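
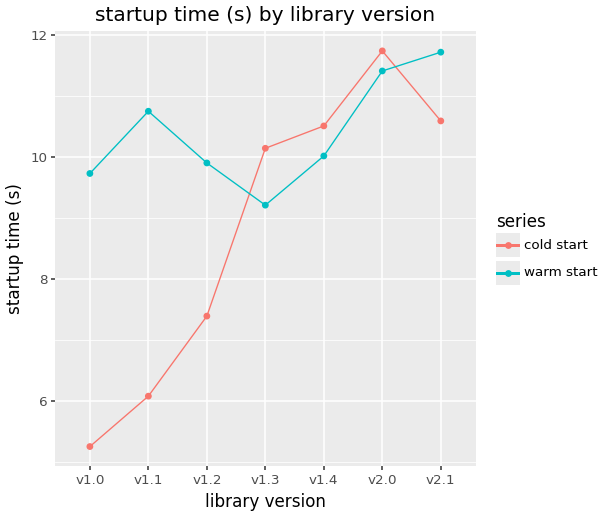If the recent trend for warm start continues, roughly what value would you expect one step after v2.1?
Last three: 10, 11, 12 → slope ≈ 1/step → next ≈ 13.

≈ 13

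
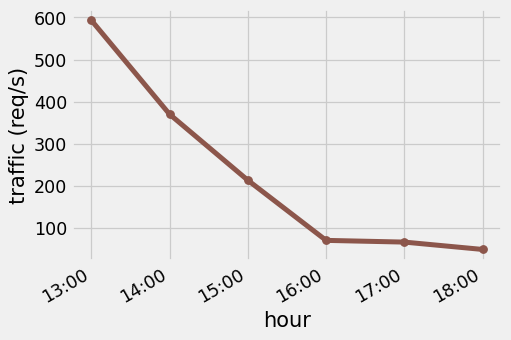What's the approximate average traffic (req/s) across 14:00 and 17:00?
(350 + 50) / 2 ≈ 200.

≈ 200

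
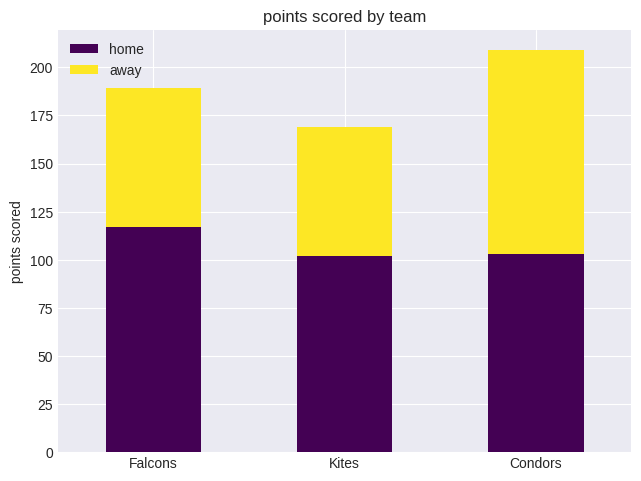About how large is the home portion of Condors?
home top ≈ 100, bottom ≈ 0; segment ≈ 100.

≈ 100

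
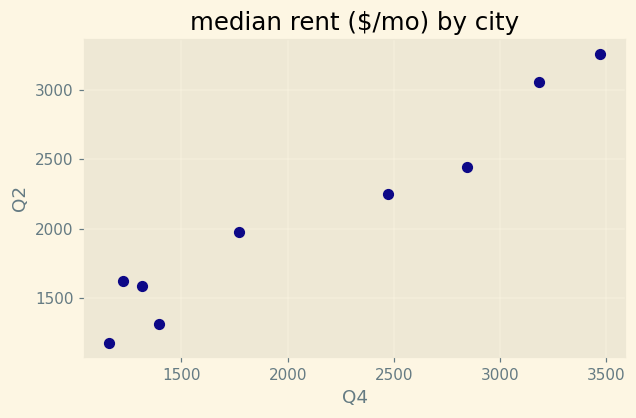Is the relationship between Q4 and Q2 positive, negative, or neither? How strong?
positive, strong

Points are positively correlated; strong (|r| ≈ 1.0).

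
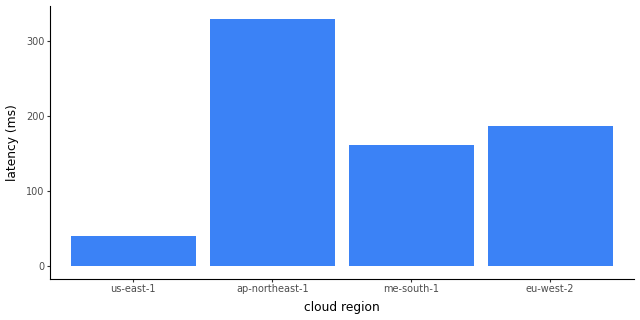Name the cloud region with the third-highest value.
Top 4: ap-northeast-1 ≈ 350, eu-west-2 ≈ 200, me-south-1 ≈ 150, us-east-1 ≈ 50.

me-south-1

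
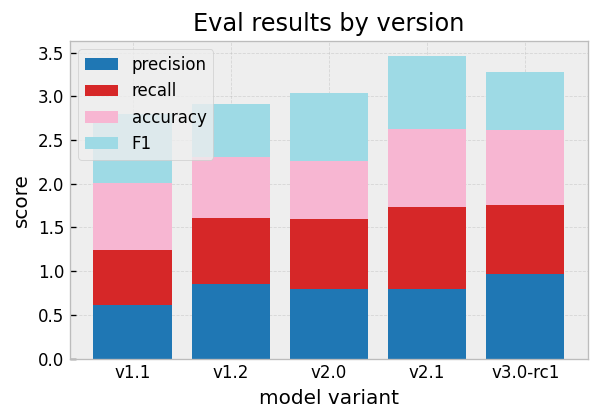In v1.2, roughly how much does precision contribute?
≈ 1.0

precision top ≈ 1.0, bottom ≈ 0.0; segment ≈ 1.0.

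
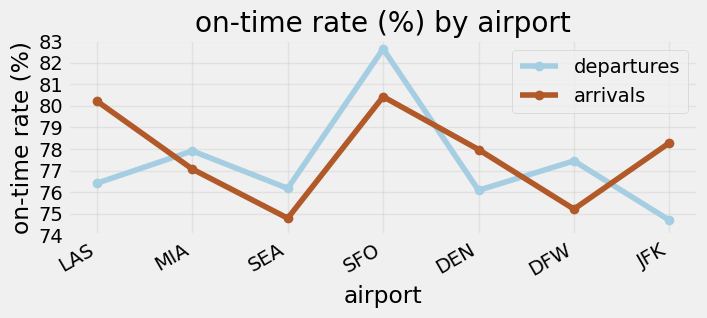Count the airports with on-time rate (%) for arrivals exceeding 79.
2

Above 79: LAS, SFO.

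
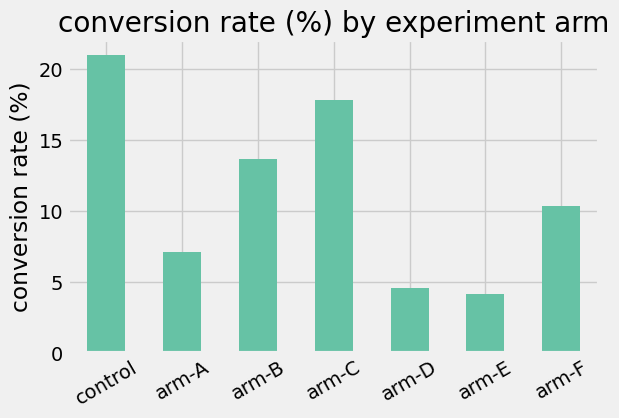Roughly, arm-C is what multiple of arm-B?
≈ 1.29×

arm-C ≈ 18, arm-B ≈ 14; 18/14 ≈ 1.29.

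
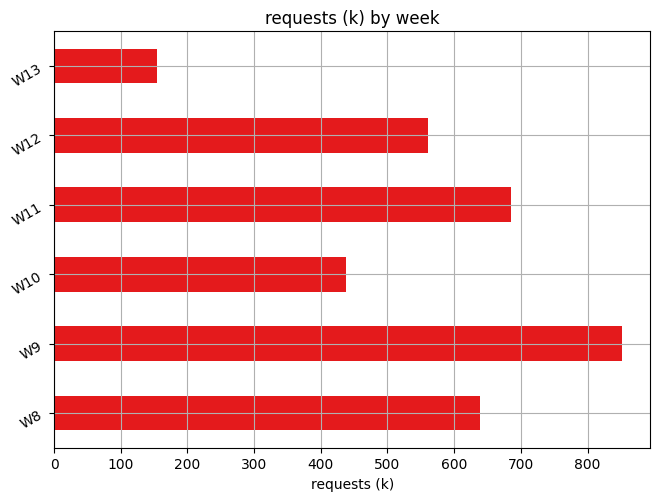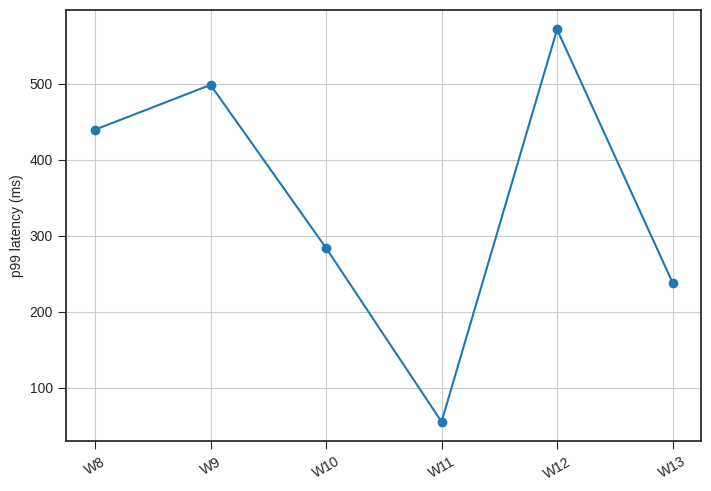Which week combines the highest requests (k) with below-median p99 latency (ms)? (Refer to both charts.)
Chart 2 median p99 latency (ms) ≈ 400; below-median weeks: W10, W11, W13. Among those, W11 has the highest requests (k) (≈ 700).

W11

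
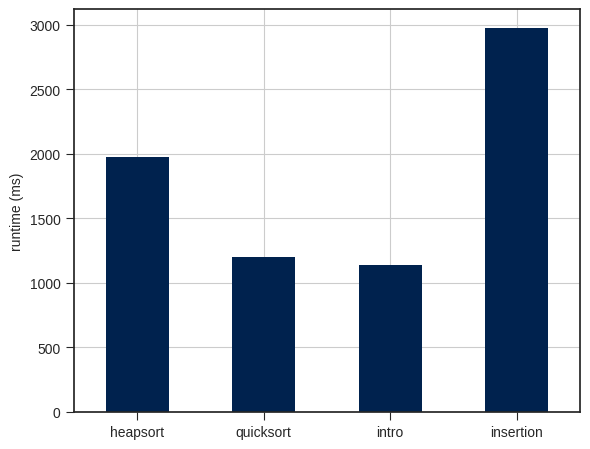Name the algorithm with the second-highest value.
Top 3: insertion ≈ 3000, heapsort ≈ 2000, quicksort ≈ 1000.

heapsort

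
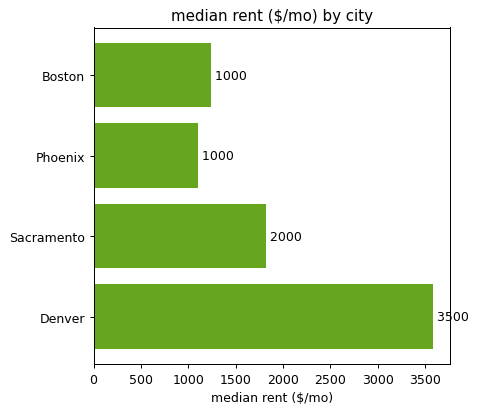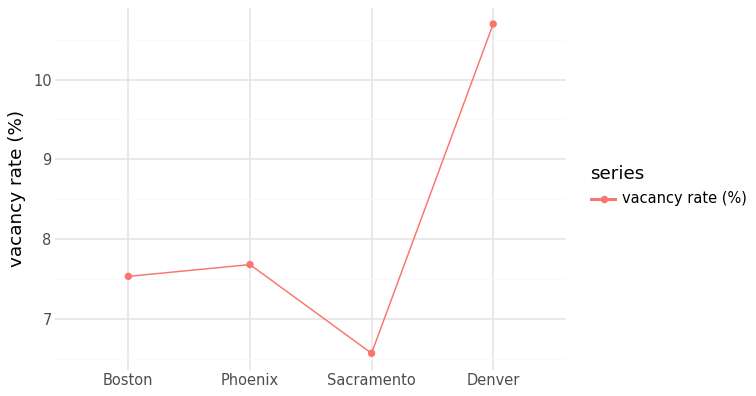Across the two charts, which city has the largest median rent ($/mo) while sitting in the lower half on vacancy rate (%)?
Chart 2 median vacancy rate (%) ≈ 8; below-median cities: Boston, Sacramento. Among those, Sacramento has the highest median rent ($/mo) (≈ 2000).

Sacramento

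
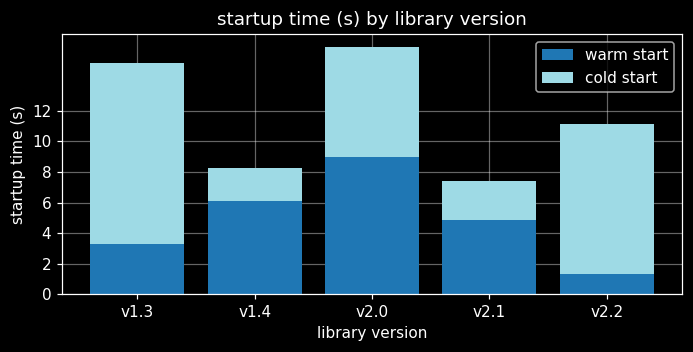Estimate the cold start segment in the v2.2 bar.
cold start top ≈ 12, bottom ≈ 2; segment ≈ 10.

≈ 10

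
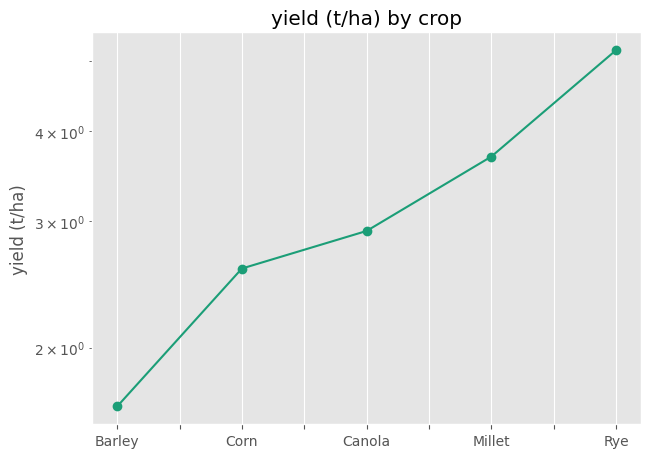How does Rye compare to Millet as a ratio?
Rye ≈ 5.0, Millet ≈ 3.5; 5.0/3.5 ≈ 1.43.

≈ 1.43×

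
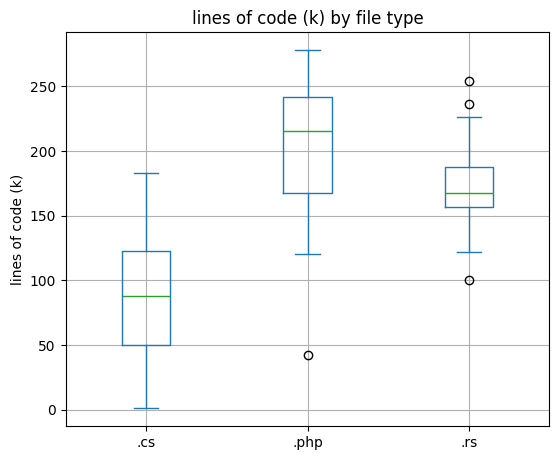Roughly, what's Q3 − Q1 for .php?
Q3 ≈ 240, Q1 ≈ 160; IQR ≈ 80.

≈ 80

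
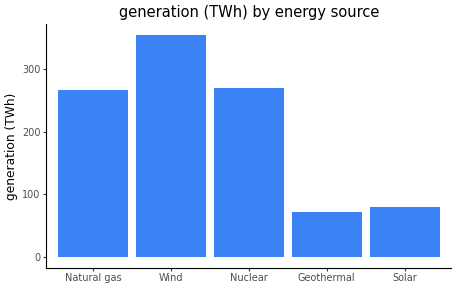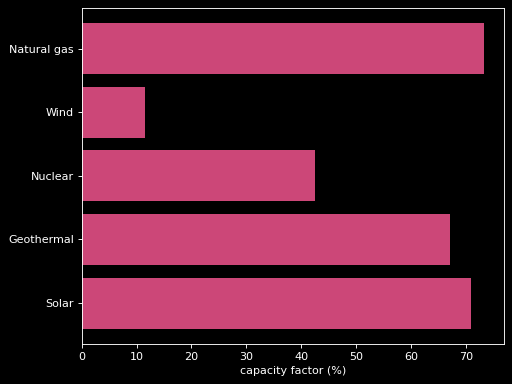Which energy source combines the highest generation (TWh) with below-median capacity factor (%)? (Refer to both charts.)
Wind

Chart 2 median capacity factor (%) ≈ 70; below-median energy sources: Wind, Nuclear. Among those, Wind has the highest generation (TWh) (≈ 350).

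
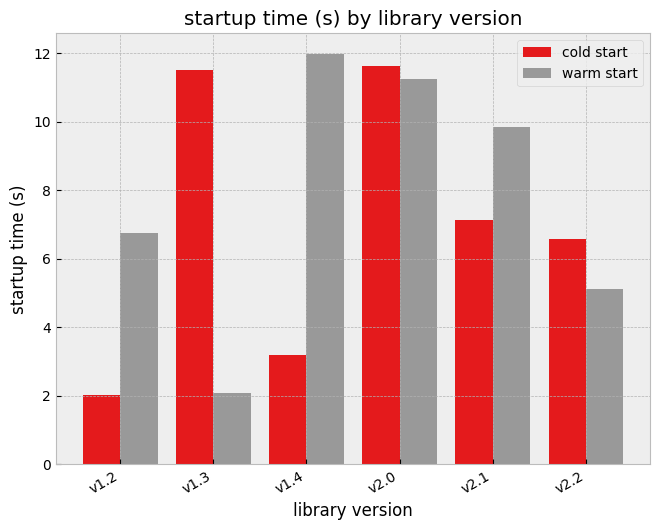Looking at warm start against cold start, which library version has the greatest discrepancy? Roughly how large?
v1.3, ≈ 10 s

v1.3: warm start ≈ 2, cold start ≈ 12 → gap ≈ 10. Next-largest (v1.4) is only ≈ 9.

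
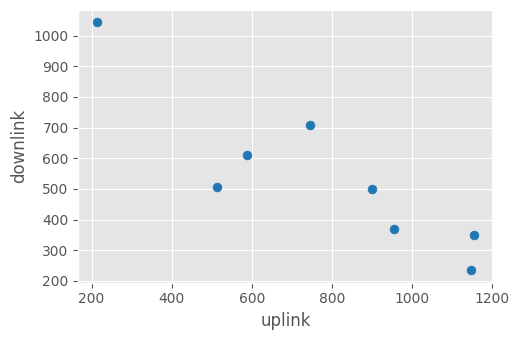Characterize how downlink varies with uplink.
negative, strong

Points are negatively correlated; strong (|r| ≈ 0.9).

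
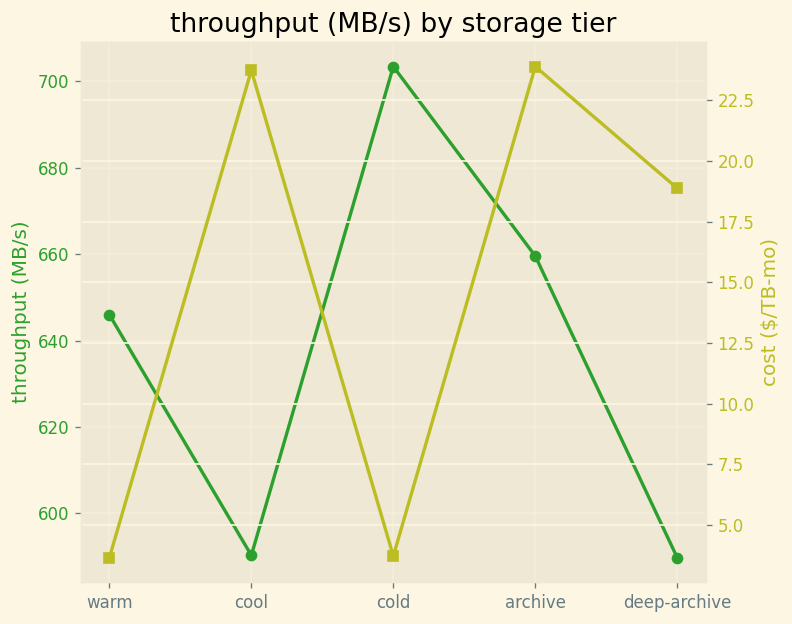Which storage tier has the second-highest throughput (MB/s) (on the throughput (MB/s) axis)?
archive

Top 3 (on the throughput (MB/s) axis): cold ≈ 700, archive ≈ 660, warm ≈ 650.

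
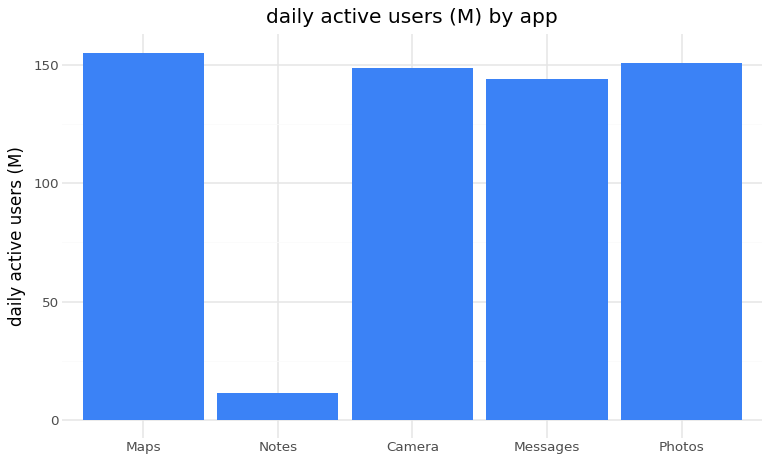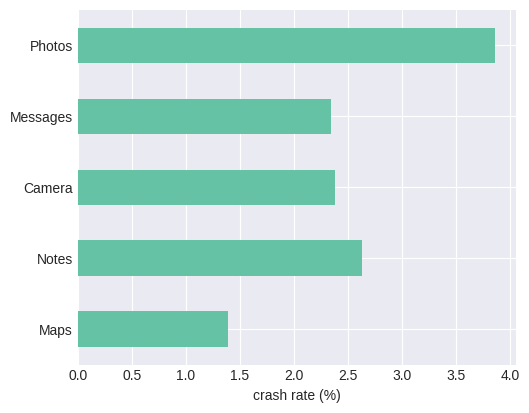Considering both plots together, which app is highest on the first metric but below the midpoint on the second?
Chart 2 median crash rate (%) ≈ 2.5; below-median apps: Maps, Messages. Among those, Maps has the highest daily active users (M) (≈ 160).

Maps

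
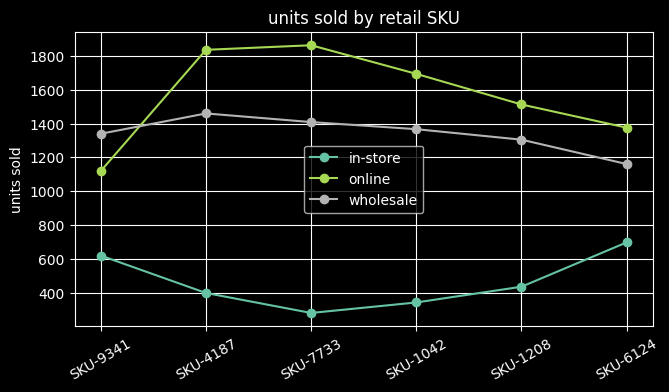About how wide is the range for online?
Max SKU-7733 ≈ 1800, min SKU-9341 ≈ 1200; range ≈ 600.

≈ 600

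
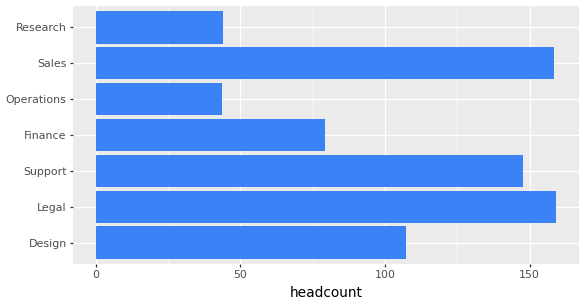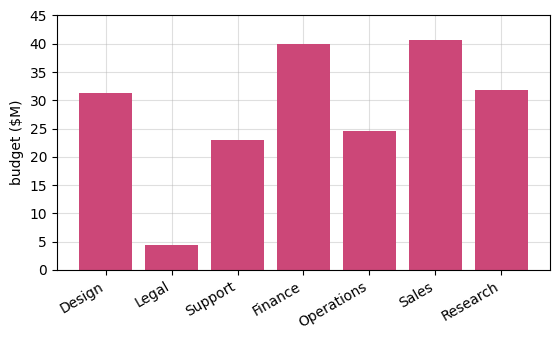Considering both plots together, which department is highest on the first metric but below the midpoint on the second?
Chart 2 median budget ($M) ≈ 30; below-median departments: Legal, Support, Operations. Among those, Legal has the highest headcount (≈ 160).

Legal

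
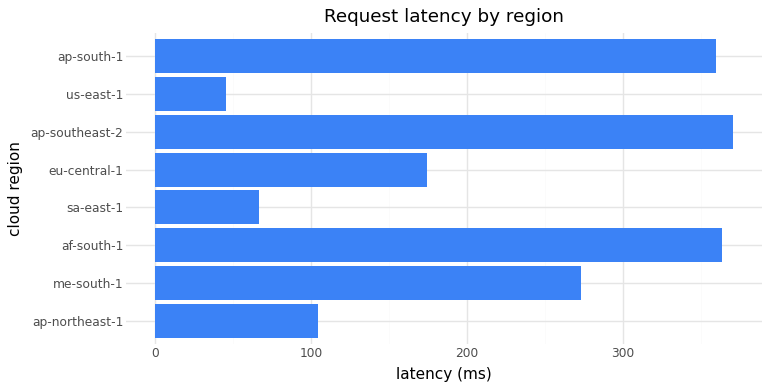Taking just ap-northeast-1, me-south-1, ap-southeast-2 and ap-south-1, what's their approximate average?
≈ 262

(100 + 250 + 350 + 350) / 4 ≈ 262.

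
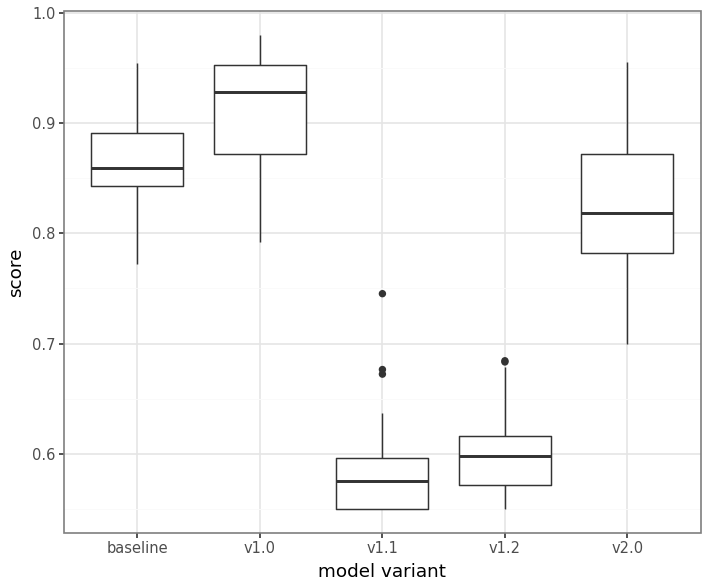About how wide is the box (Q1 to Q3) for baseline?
≈ 0.05

Q3 ≈ 0.90, Q1 ≈ 0.85; IQR ≈ 0.05.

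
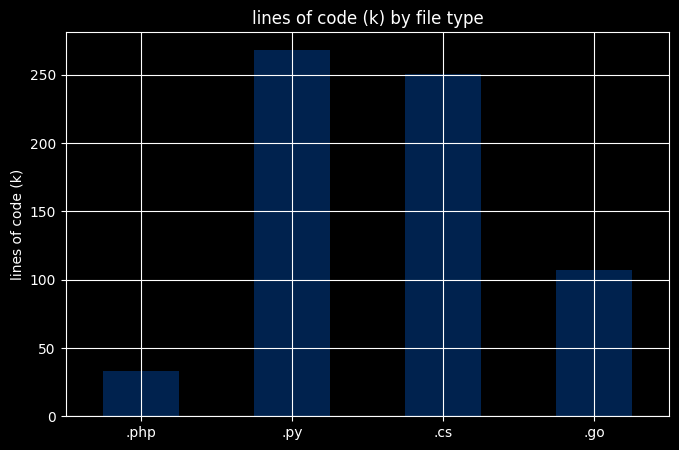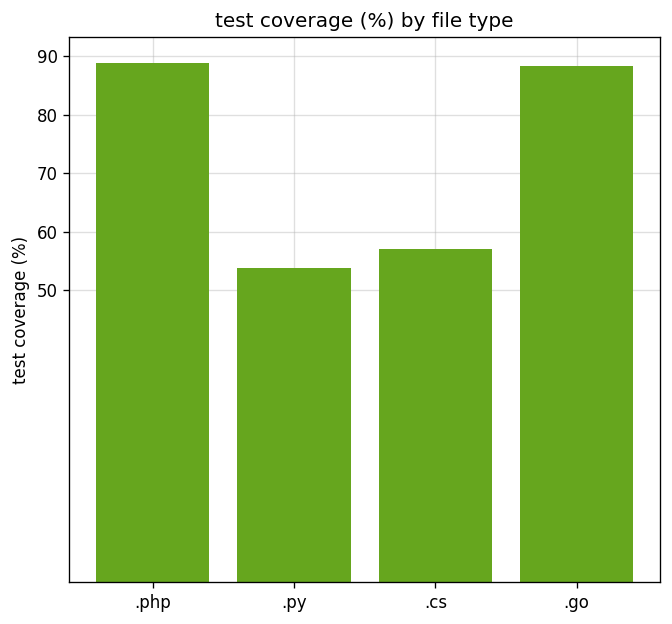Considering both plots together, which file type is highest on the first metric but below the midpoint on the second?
Chart 2 median test coverage (%) ≈ 70; below-median file types: .py, .cs. Among those, .py has the highest lines of code (k) (≈ 275).

.py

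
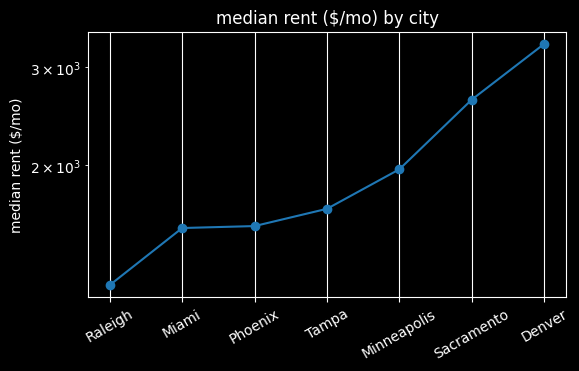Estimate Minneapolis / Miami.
≈ 1.25×

Minneapolis ≈ 2000, Miami ≈ 1600; 2000/1600 ≈ 1.25.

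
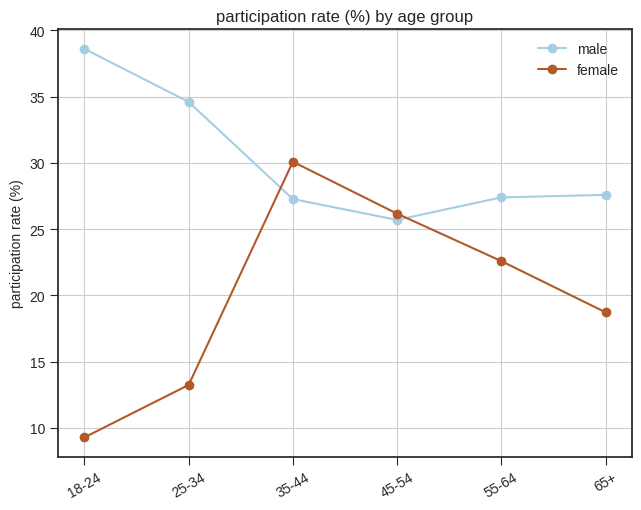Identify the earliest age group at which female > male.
25-34: female ≈ 15 vs male ≈ 35 (not yet); 35-44: female ≈ 30 vs male ≈ 25 (first crossover).

35-44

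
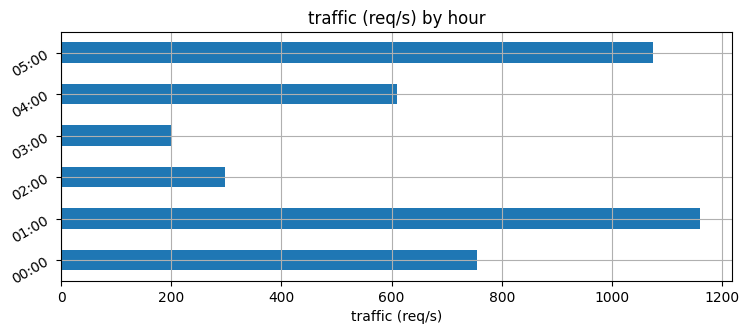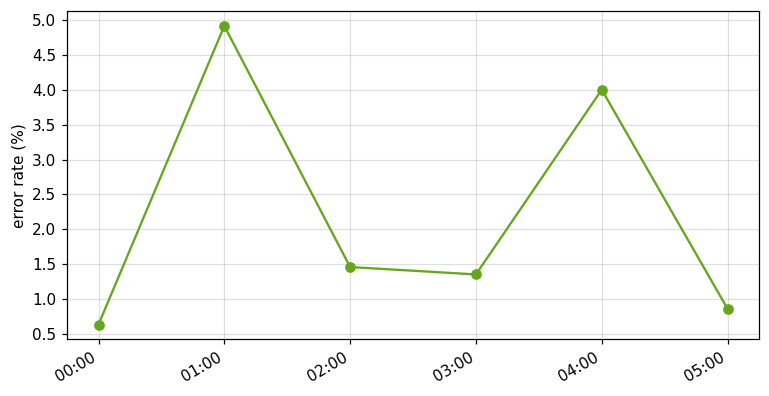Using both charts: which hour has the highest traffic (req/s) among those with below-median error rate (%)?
Chart 2 median error rate (%) ≈ 1.5; below-median hours: 00:00, 03:00, 05:00. Among those, 05:00 has the highest traffic (req/s) (≈ 1000).

05:00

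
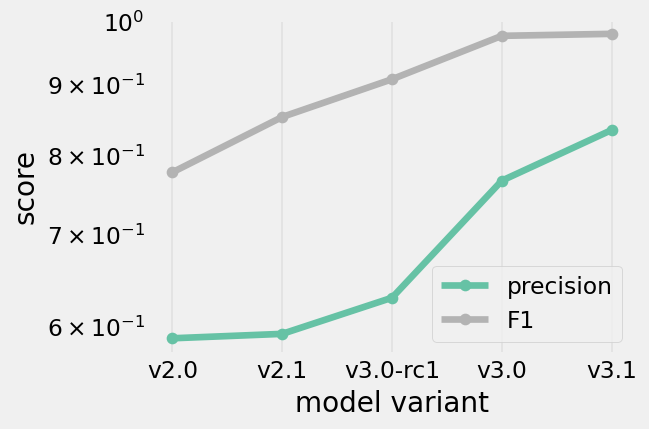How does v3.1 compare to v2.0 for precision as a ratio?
≈ 1.42×

v3.1 ≈ 0.85, v2.0 ≈ 0.60; 0.85/0.60 ≈ 1.42.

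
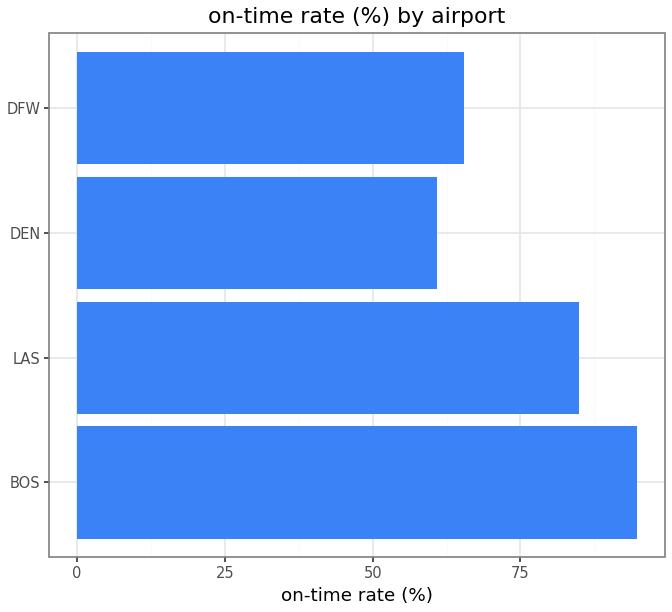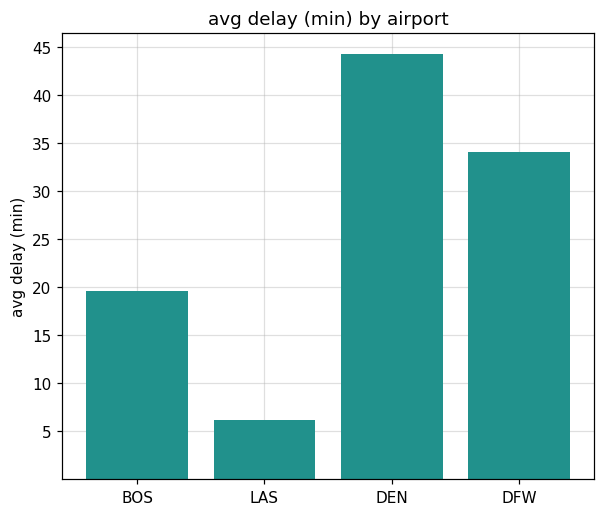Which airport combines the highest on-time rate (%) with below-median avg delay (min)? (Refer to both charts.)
Chart 2 median avg delay (min) ≈ 25; below-median airports: BOS, LAS. Among those, BOS has the highest on-time rate (%) (≈ 90).

BOS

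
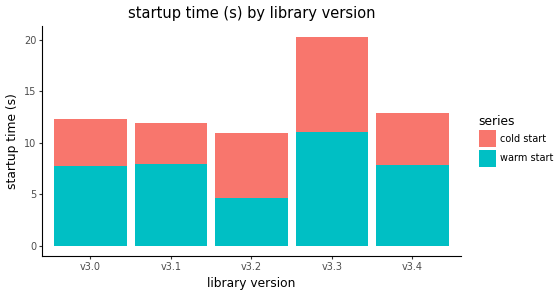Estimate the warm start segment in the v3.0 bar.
≈ 8

warm start top ≈ 8, bottom ≈ 0; segment ≈ 8.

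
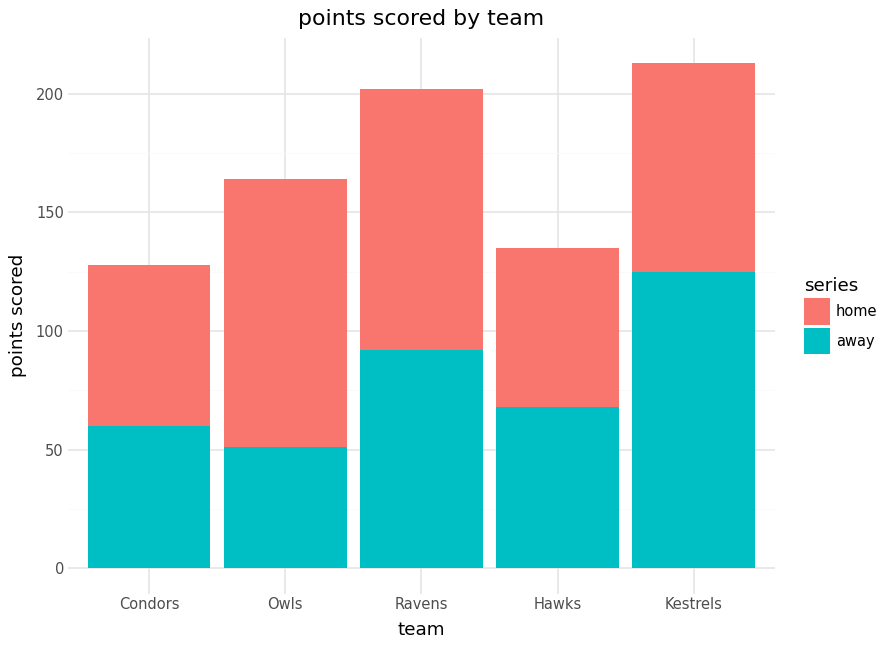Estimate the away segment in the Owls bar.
away top ≈ 60, bottom ≈ 0; segment ≈ 60.

≈ 60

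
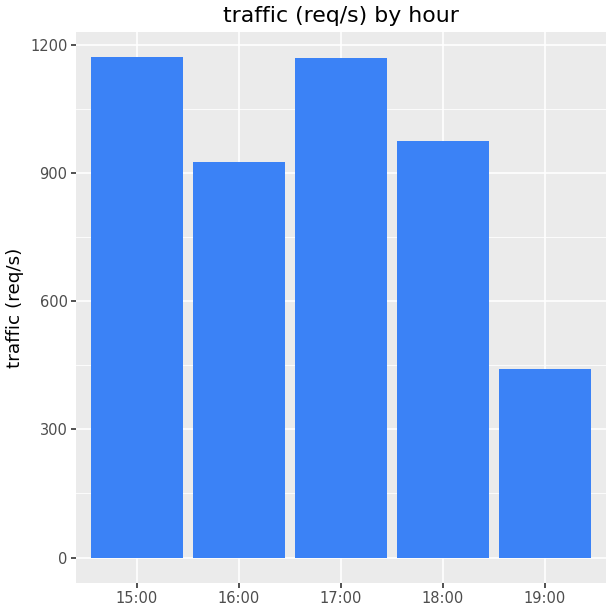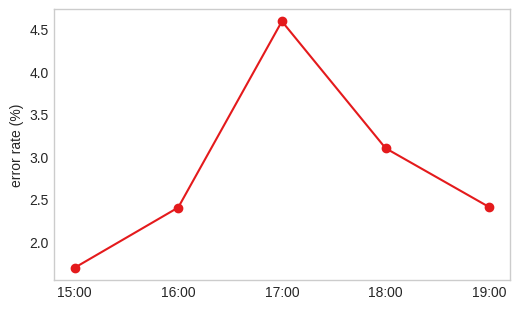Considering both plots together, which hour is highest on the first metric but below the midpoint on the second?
15:00

Chart 2 median error rate (%) ≈ 2.5; below-median hours: 15:00, 16:00. Among those, 15:00 has the highest traffic (req/s) (≈ 1200).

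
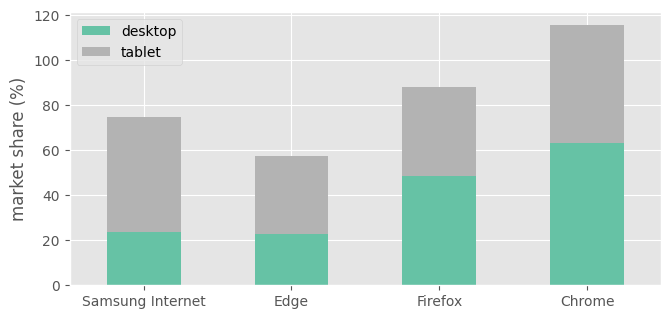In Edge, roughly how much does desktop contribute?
desktop top ≈ 20, bottom ≈ 0; segment ≈ 20.

≈ 20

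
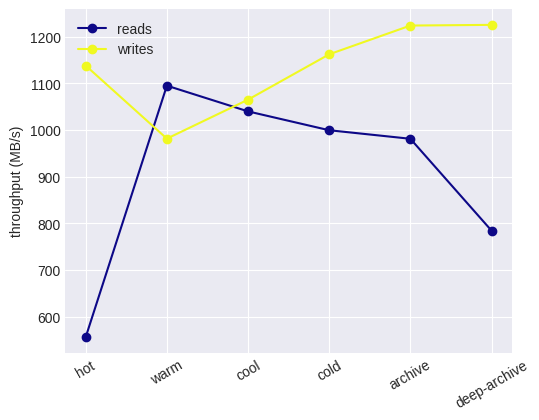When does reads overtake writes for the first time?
warm

hot: reads ≈ 600 vs writes ≈ 1100 (not yet); warm: reads ≈ 1100 vs writes ≈ 1000 (first crossover).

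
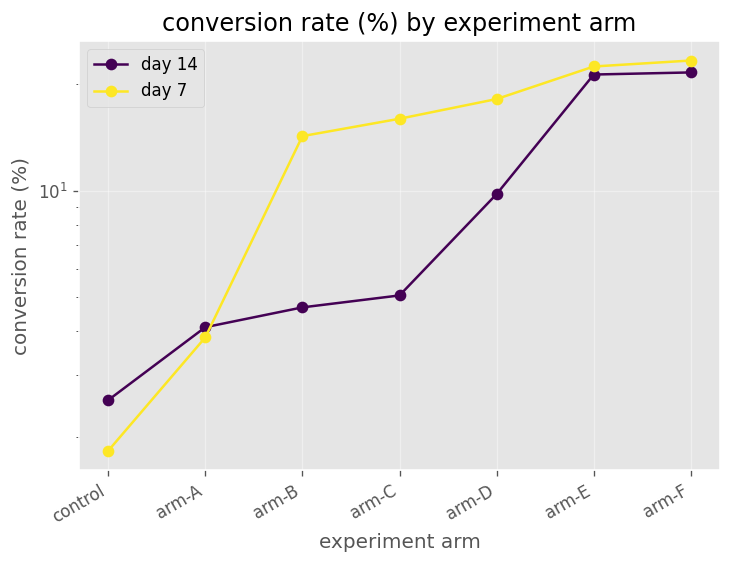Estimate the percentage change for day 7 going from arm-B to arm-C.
arm-B ≈ 14, arm-C ≈ 16; (16 − 14) / 14 ≈ +14.3%.

≈ +14.3%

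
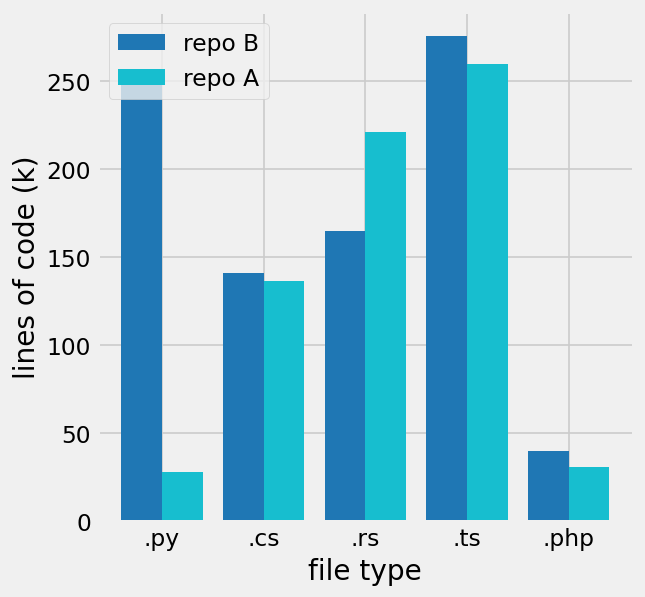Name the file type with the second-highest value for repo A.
Top 3 for repo A: .ts ≈ 250, .rs ≈ 225, .cs ≈ 125.

.rs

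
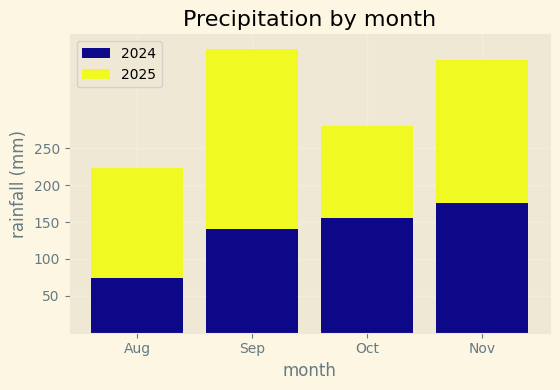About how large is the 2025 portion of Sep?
≈ 250

2025 top ≈ 400, bottom ≈ 150; segment ≈ 250.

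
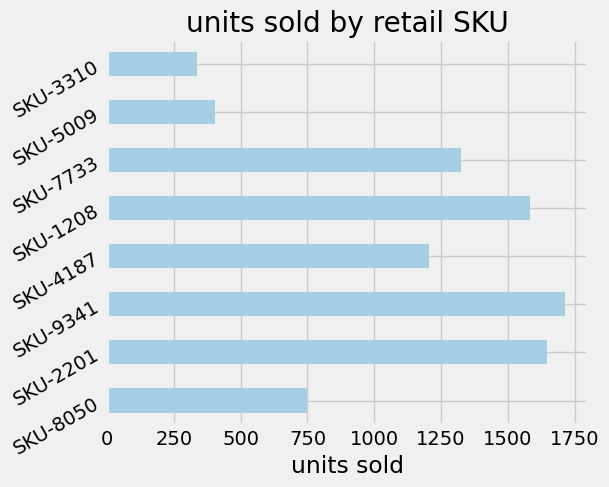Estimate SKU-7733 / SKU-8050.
≈ 1.75×

SKU-7733 ≈ 1400, SKU-8050 ≈ 800; 1400/800 ≈ 1.75.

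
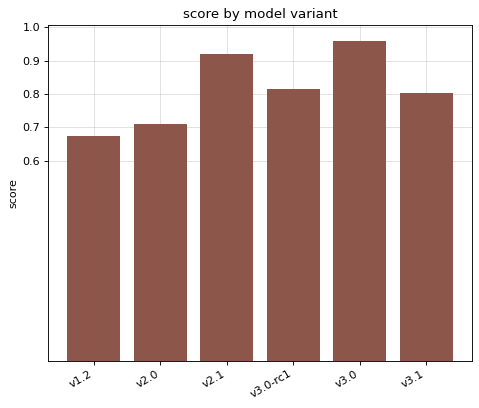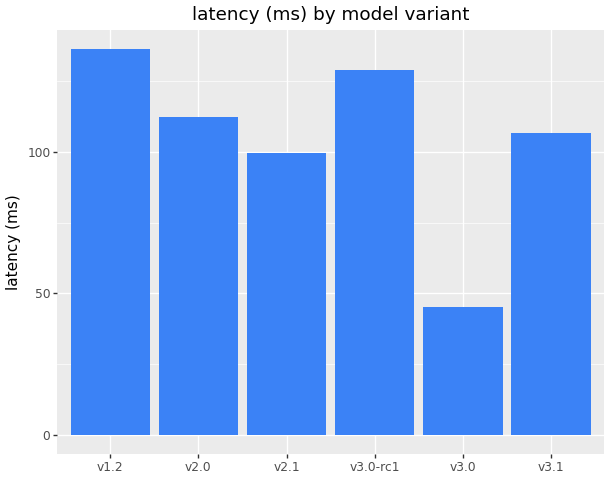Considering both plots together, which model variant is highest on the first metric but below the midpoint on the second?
v3.0

Chart 2 median latency (ms) ≈ 100; below-median model variants: v2.1, v3.0, v3.1. Among those, v3.0 has the highest score (≈ 1).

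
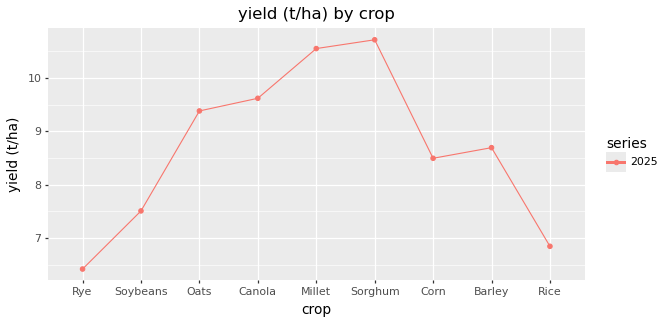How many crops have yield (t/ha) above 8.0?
Above 8.0: Oats, Canola, Millet, Sorghum, Corn, Barley.

6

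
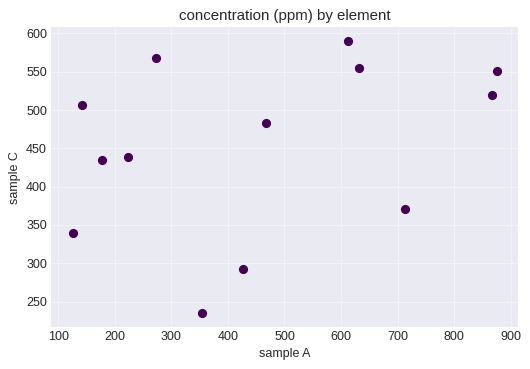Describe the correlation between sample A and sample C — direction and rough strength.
Points are positively correlated; weak (|r| ≈ 0.3).

positive, weak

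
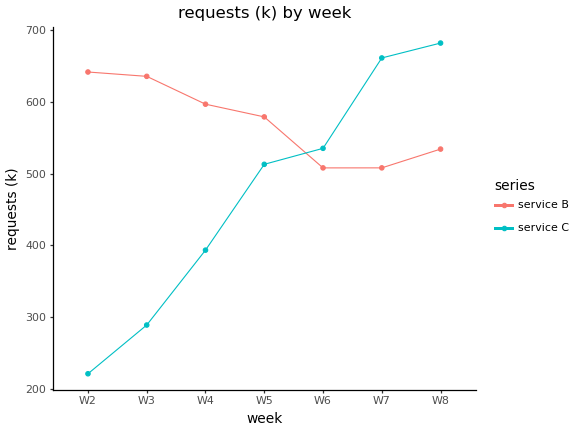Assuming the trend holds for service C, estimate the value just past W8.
≈ 775

Last three: 550, 650, 700 → slope ≈ 75/step → next ≈ 775.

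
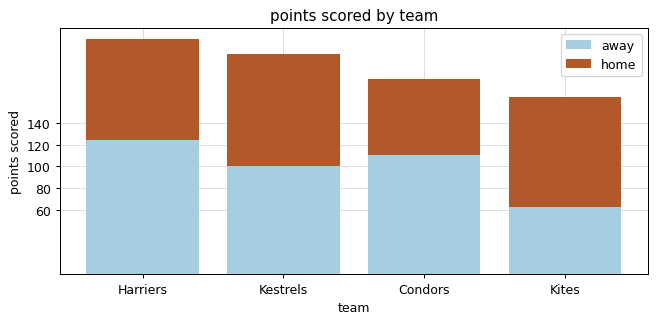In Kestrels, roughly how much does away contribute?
away top ≈ 100, bottom ≈ 0; segment ≈ 100.

≈ 100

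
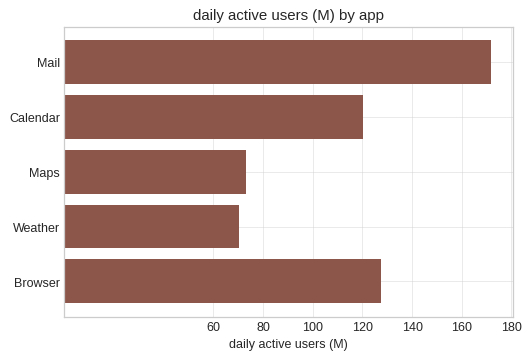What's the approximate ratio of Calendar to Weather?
≈ 1.5×

Calendar ≈ 120, Weather ≈ 80; 120/80 ≈ 1.5.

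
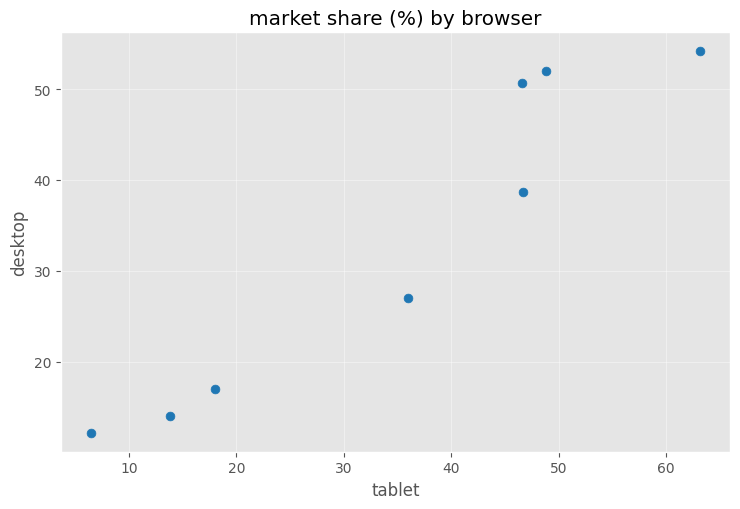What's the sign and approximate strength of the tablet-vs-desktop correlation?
Points are positively correlated; strong (|r| ≈ 1.0).

positive, strong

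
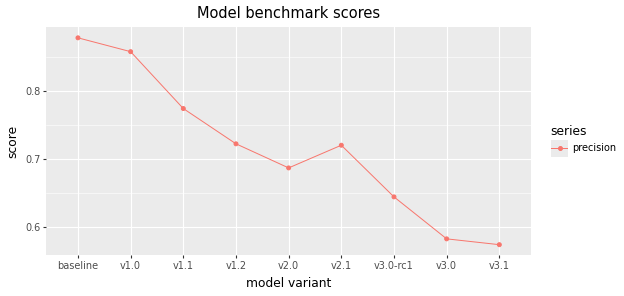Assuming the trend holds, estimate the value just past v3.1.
Last three: 0.65, 0.60, 0.55 → slope ≈ -0.05/step → next ≈ 0.5.

≈ 0.5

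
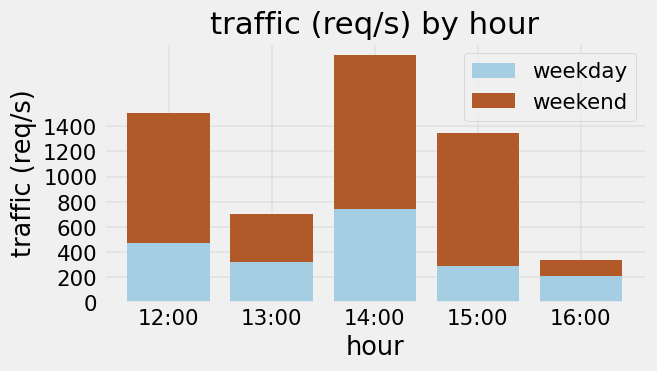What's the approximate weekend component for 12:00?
≈ 1200

weekend top ≈ 1600, bottom ≈ 400; segment ≈ 1200.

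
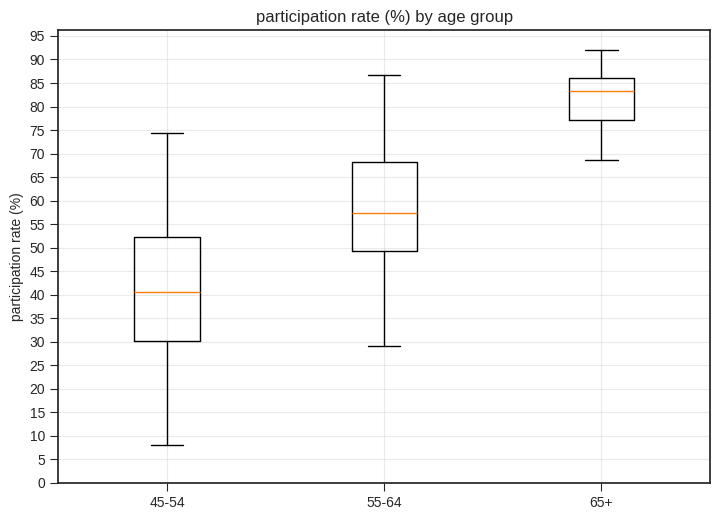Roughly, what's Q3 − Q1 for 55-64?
≈ 20

Q3 ≈ 70, Q1 ≈ 50; IQR ≈ 20.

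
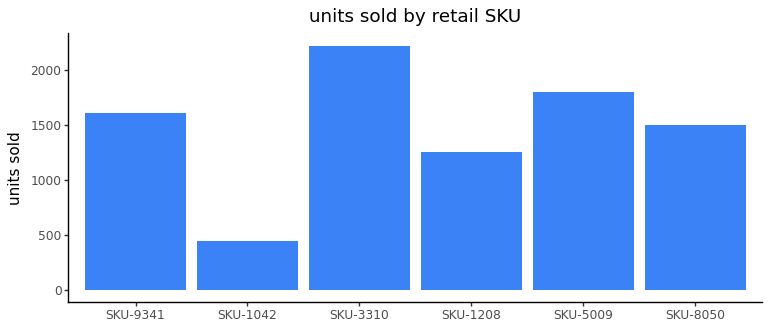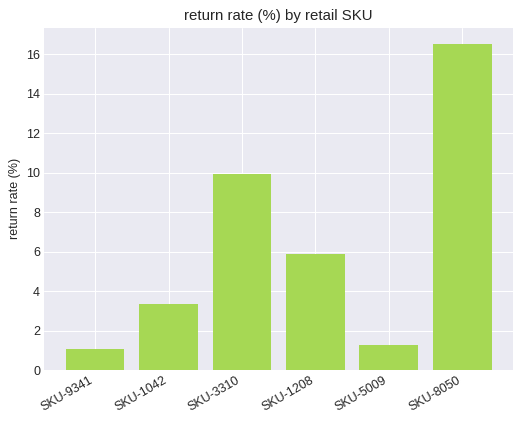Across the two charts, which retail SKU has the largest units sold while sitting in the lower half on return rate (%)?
Chart 2 median return rate (%) ≈ 4; below-median retail SKUs: SKU-9341, SKU-1042, SKU-5009. Among those, SKU-5009 has the highest units sold (≈ 2000).

SKU-5009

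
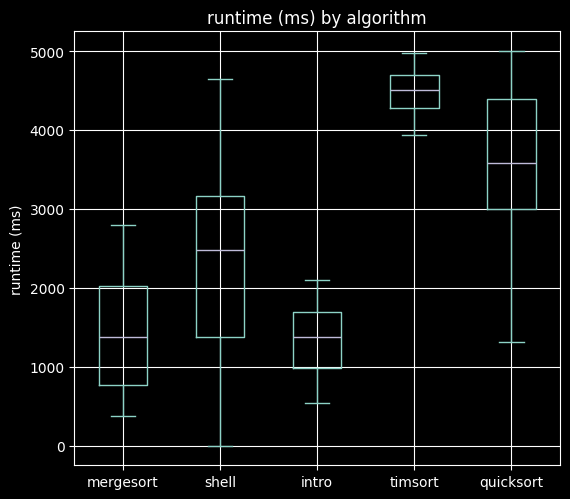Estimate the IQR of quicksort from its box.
Q3 ≈ 4500, Q1 ≈ 3000; IQR ≈ 1500.

≈ 1500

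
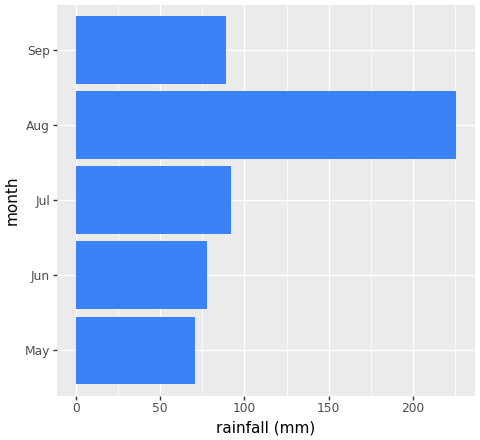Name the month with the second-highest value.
Jul

Top 3: Aug ≈ 220, Jul ≈ 100, Sep ≈ 80.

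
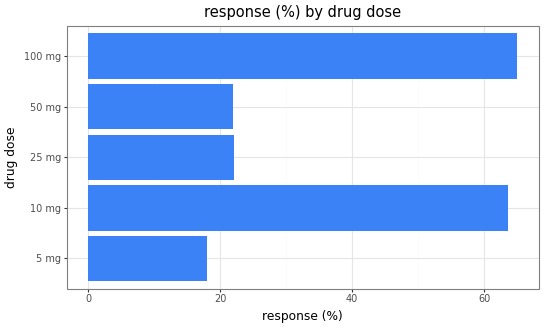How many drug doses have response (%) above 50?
2

Above 50: 10 mg, 100 mg.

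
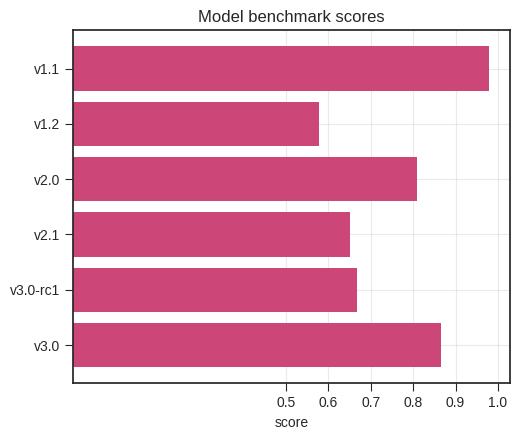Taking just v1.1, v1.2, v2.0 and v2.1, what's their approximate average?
(1.0 + 0.6 + 0.8 + 0.7) / 4 ≈ 0.78.

≈ 0.78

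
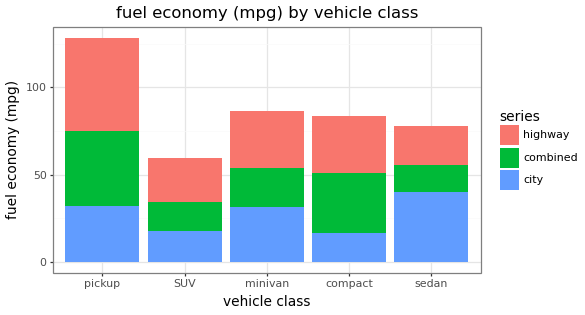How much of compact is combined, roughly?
≈ 40

combined top ≈ 60, bottom ≈ 20; segment ≈ 40.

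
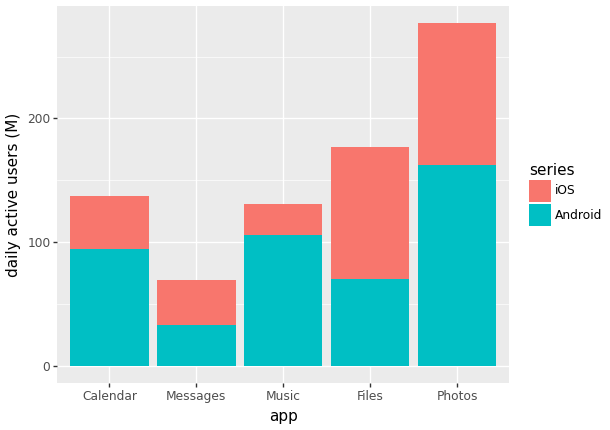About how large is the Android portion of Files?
≈ 75

Android top ≈ 75, bottom ≈ 0; segment ≈ 75.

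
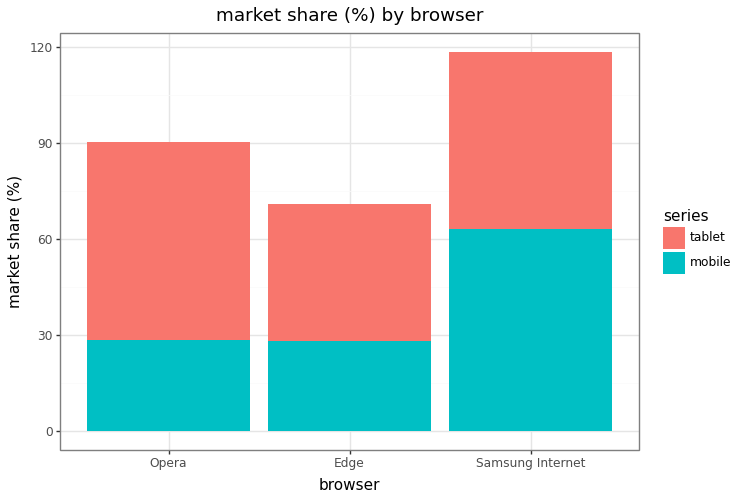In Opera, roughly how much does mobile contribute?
≈ 30

mobile top ≈ 30, bottom ≈ 0; segment ≈ 30.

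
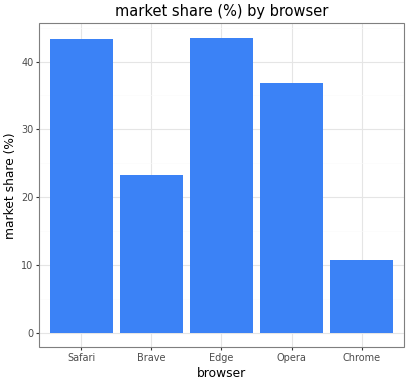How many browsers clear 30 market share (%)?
3

Above 30: Safari, Edge, Opera.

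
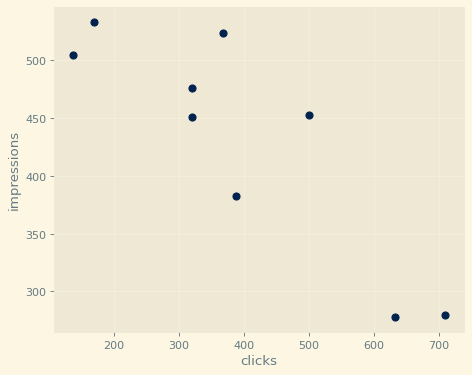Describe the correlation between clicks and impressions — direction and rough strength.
negative, strong

Points are negatively correlated; strong (|r| ≈ 0.9).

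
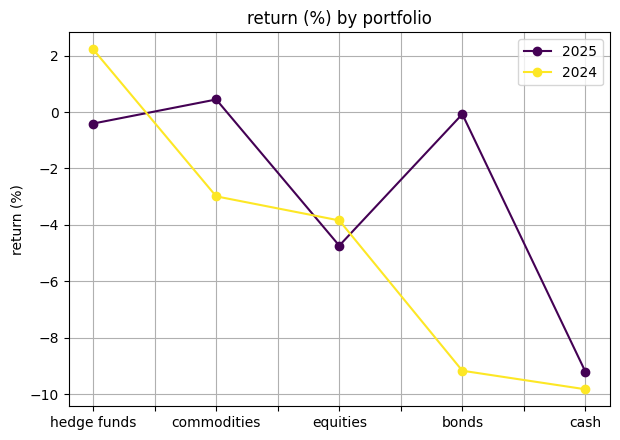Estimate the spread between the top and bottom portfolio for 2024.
Max hedge funds ≈ 2, min cash ≈ -10; range ≈ 12.

≈ 12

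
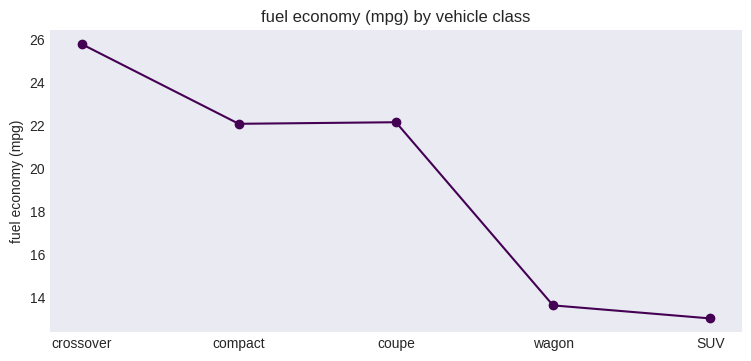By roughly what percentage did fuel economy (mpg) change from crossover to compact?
≈ -15.4%

crossover ≈ 26, compact ≈ 22; (22 − 26) / 26 ≈ -15.4%.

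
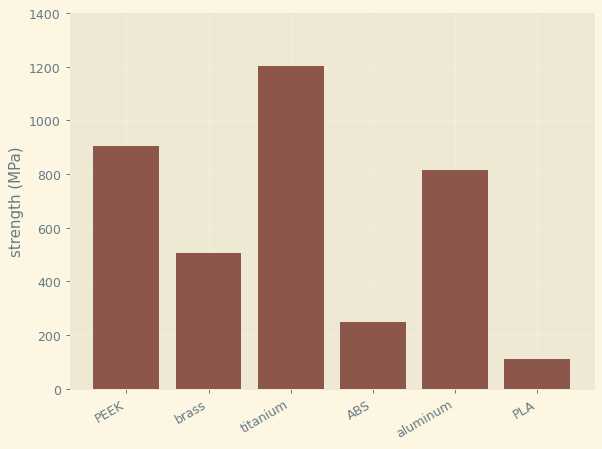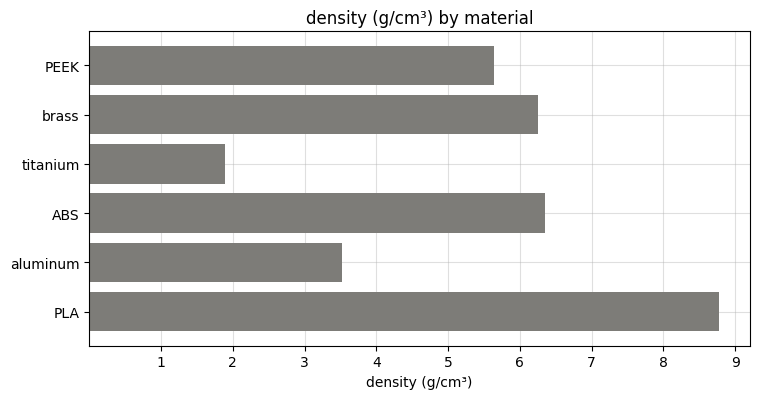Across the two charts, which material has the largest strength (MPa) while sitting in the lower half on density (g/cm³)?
Chart 2 median density (g/cm³) ≈ 6; below-median materials: PEEK, titanium, aluminum. Among those, titanium has the highest strength (MPa) (≈ 1200).

titanium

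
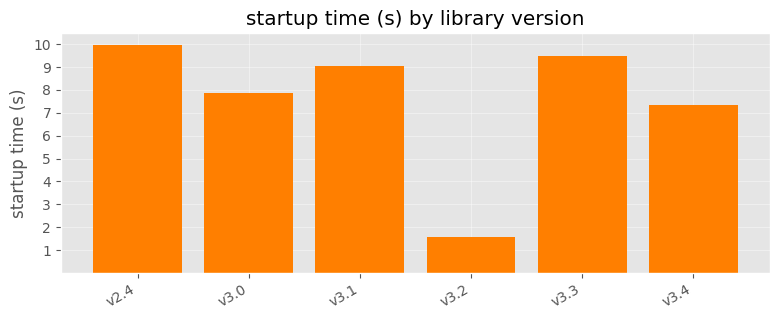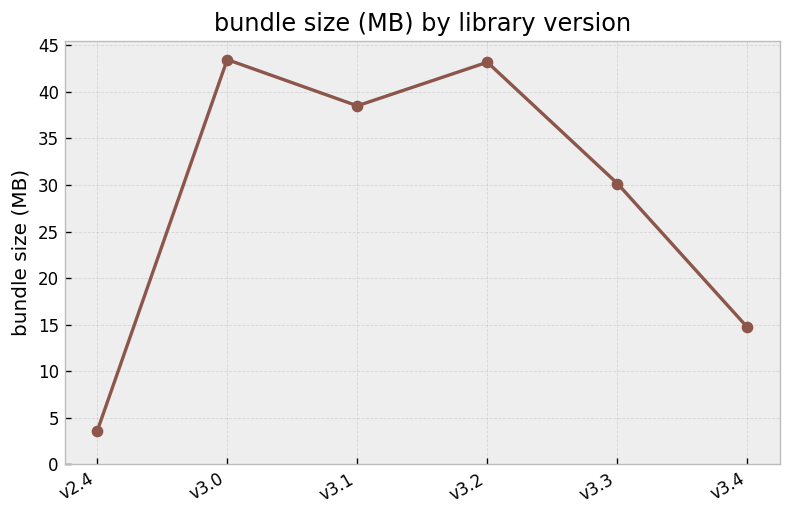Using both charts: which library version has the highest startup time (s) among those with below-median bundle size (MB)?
Chart 2 median bundle size (MB) ≈ 35; below-median library versions: v2.4, v3.3, v3.4. Among those, v2.4 has the highest startup time (s) (≈ 10).

v2.4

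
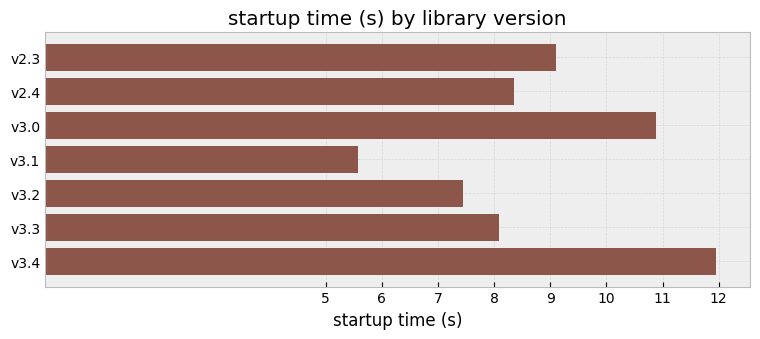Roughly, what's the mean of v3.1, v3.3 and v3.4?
≈ 9

(6 + 8 + 12) / 3 ≈ 9.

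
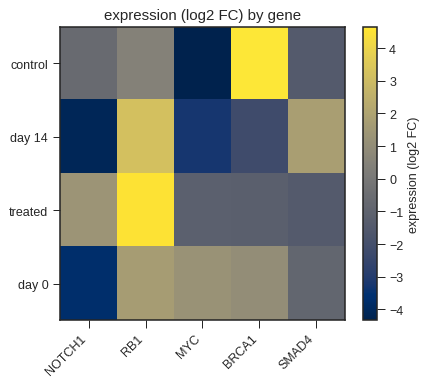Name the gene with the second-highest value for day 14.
SMAD4

Top 3 for day 14: RB1 ≈ 3, SMAD4 ≈ 2, BRCA1 ≈ -2.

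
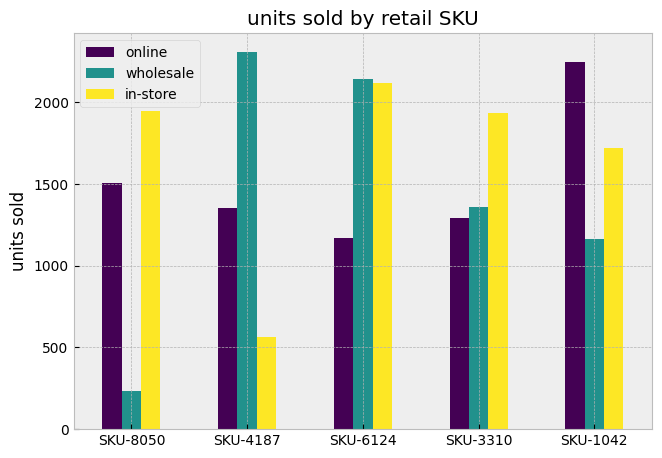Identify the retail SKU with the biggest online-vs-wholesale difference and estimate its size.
SKU-8050: online ≈ 1600, wholesale ≈ 200 → gap ≈ 1400. Next-largest (SKU-1042) is only ≈ 1000.

SKU-8050, ≈ 1400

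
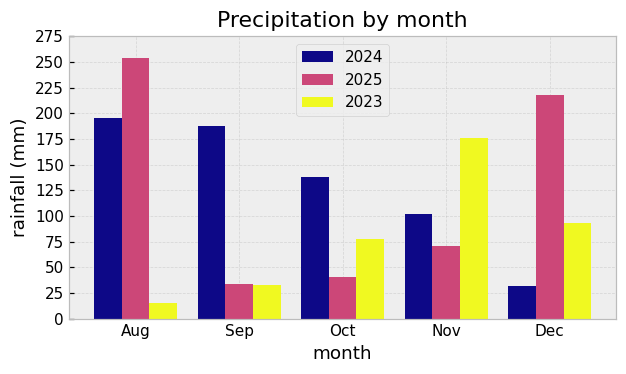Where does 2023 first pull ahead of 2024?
Oct: 2023 ≈ 75 vs 2024 ≈ 150 (not yet); Nov: 2023 ≈ 175 vs 2024 ≈ 100 (first crossover).

Nov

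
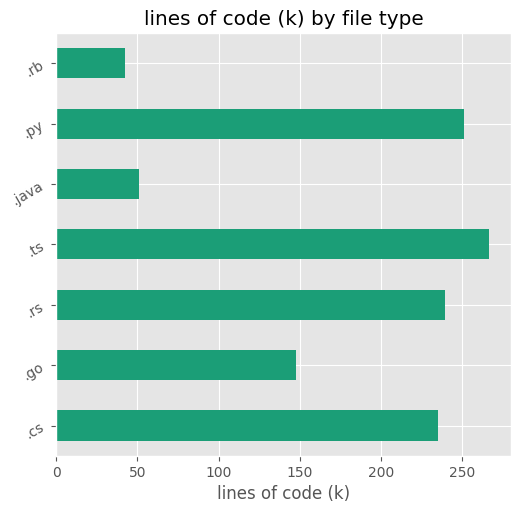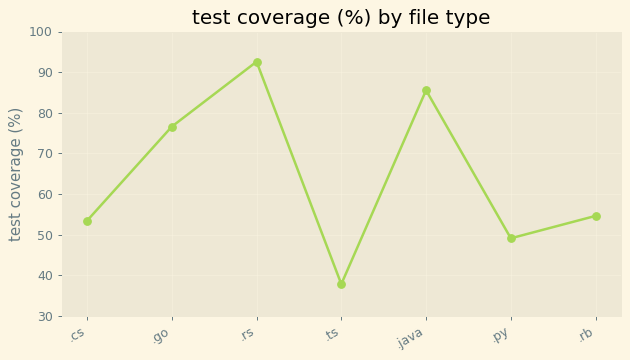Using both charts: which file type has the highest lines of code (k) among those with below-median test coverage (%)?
.ts

Chart 2 median test coverage (%) ≈ 50; below-median file types: .cs, .ts, .py. Among those, .ts has the highest lines of code (k) (≈ 275).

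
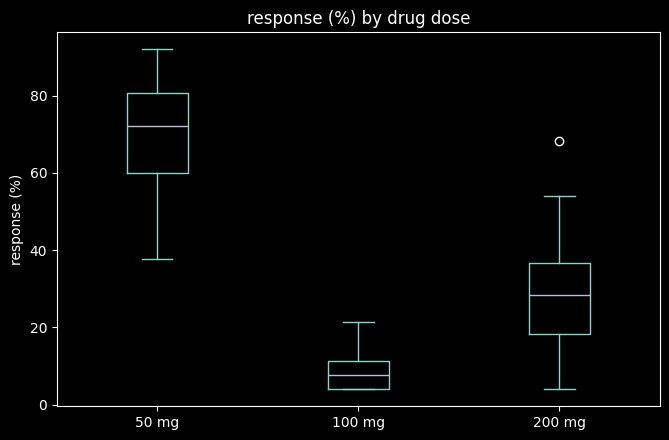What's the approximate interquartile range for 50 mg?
Q3 ≈ 80, Q1 ≈ 60; IQR ≈ 20.

≈ 20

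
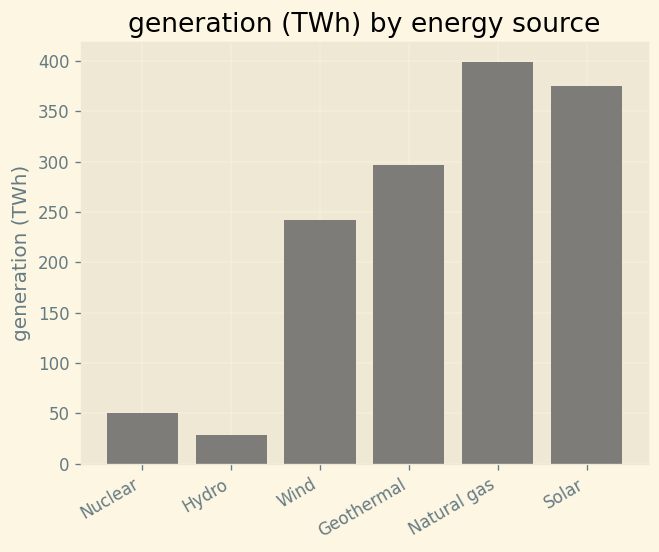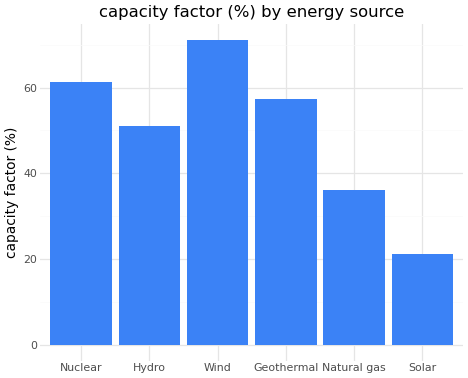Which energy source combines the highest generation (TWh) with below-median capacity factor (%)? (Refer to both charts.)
Natural gas

Chart 2 median capacity factor (%) ≈ 50; below-median energy sources: Hydro, Natural gas, Solar. Among those, Natural gas has the highest generation (TWh) (≈ 400).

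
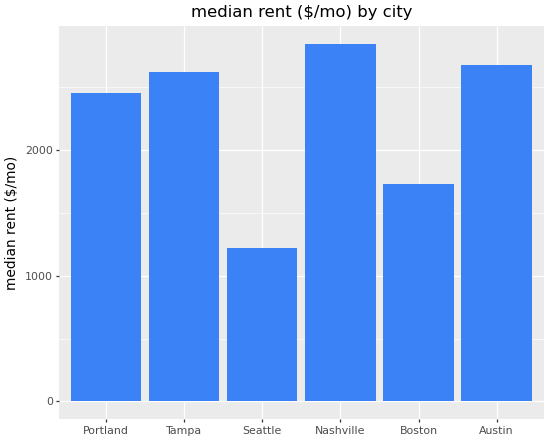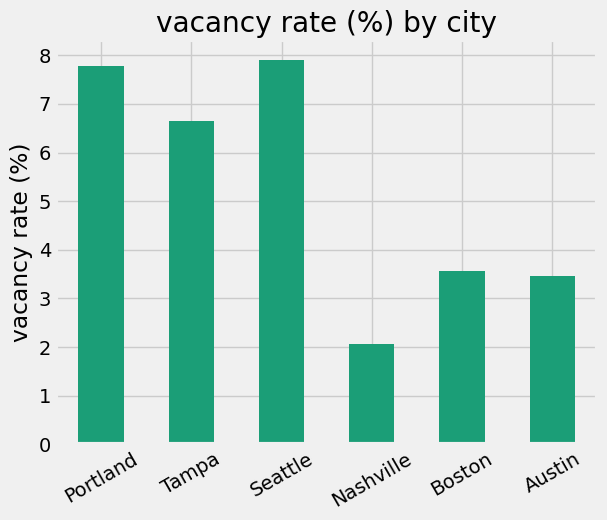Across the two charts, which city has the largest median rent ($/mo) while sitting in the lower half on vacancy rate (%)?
Nashville

Chart 2 median vacancy rate (%) ≈ 5; below-median cities: Nashville, Boston, Austin. Among those, Nashville has the highest median rent ($/mo) (≈ 3000).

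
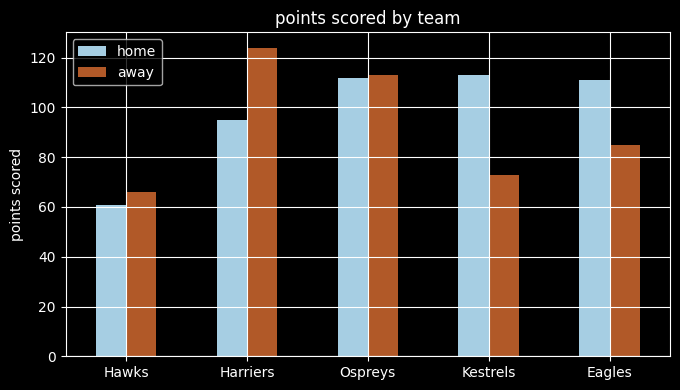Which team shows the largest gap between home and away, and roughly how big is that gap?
Kestrels, ≈ 40

Kestrels: home ≈ 120, away ≈ 80 → gap ≈ 40. Next-largest (Harriers) is only ≈ 20.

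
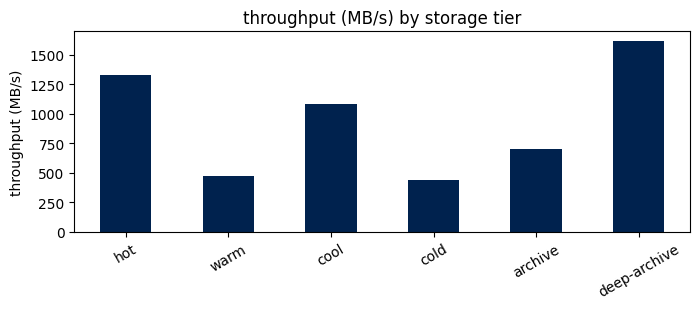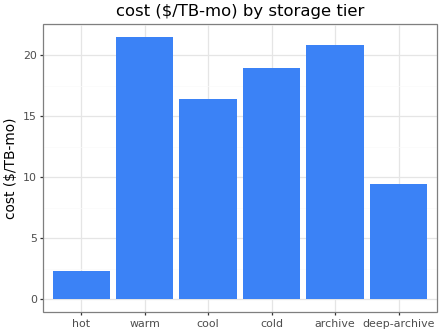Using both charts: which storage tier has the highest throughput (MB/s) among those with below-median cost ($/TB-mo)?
deep-archive

Chart 2 median cost ($/TB-mo) ≈ 18; below-median storage tiers: hot, cool, deep-archive. Among those, deep-archive has the highest throughput (MB/s) (≈ 1600).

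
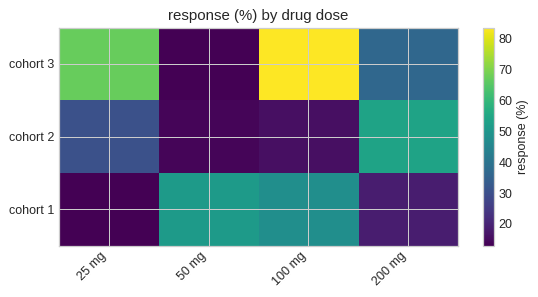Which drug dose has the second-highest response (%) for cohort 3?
25 mg

Top 3 for cohort 3: 100 mg ≈ 80, 25 mg ≈ 70, 200 mg ≈ 40.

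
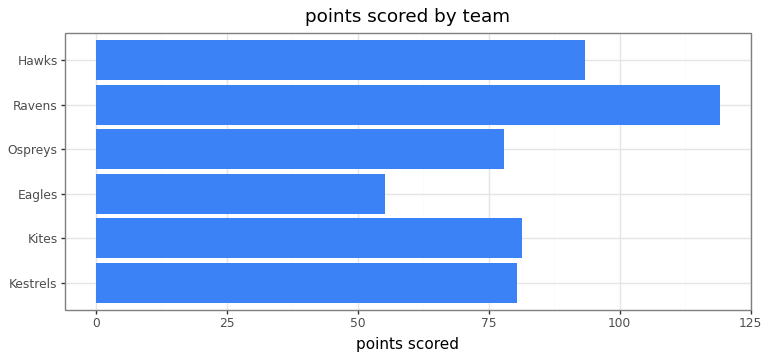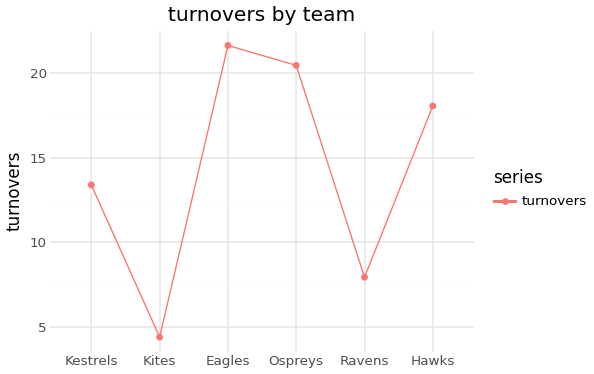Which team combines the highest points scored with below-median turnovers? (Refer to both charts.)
Ravens

Chart 2 median turnovers ≈ 16; below-median teams: Kestrels, Kites, Ravens. Among those, Ravens has the highest points scored (≈ 120).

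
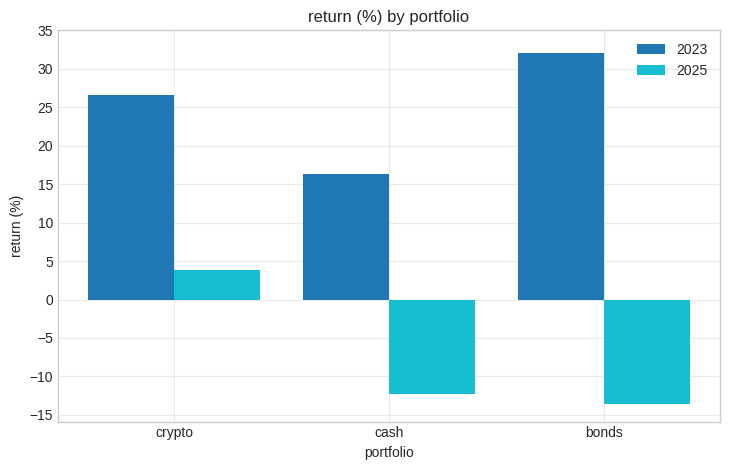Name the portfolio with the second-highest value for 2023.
crypto

Top 3 for 2023: bonds ≈ 30, crypto ≈ 25, cash ≈ 15.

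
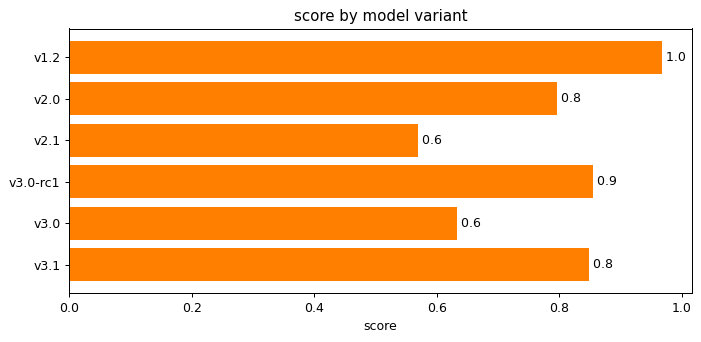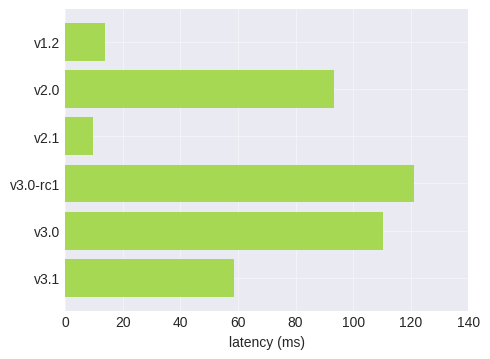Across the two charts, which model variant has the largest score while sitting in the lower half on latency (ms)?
v1.2

Chart 2 median latency (ms) ≈ 80; below-median model variants: v1.2, v2.1, v3.1. Among those, v1.2 has the highest score (≈ 1).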